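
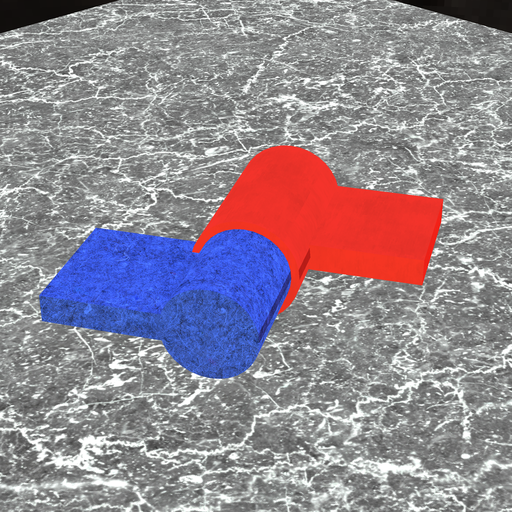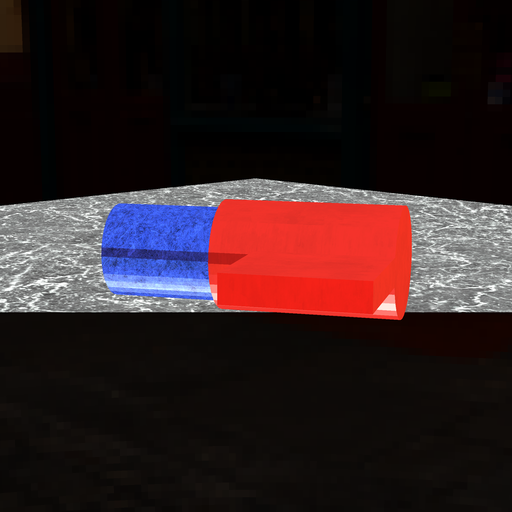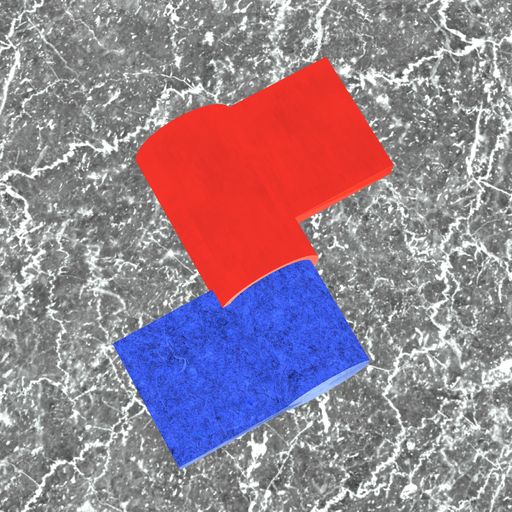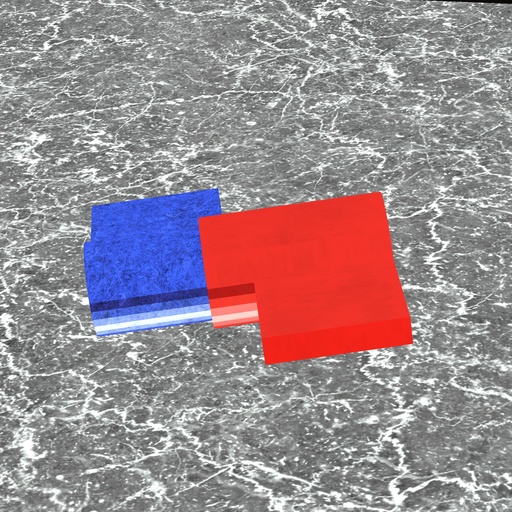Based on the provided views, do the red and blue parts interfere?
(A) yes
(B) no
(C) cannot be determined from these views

(A) yes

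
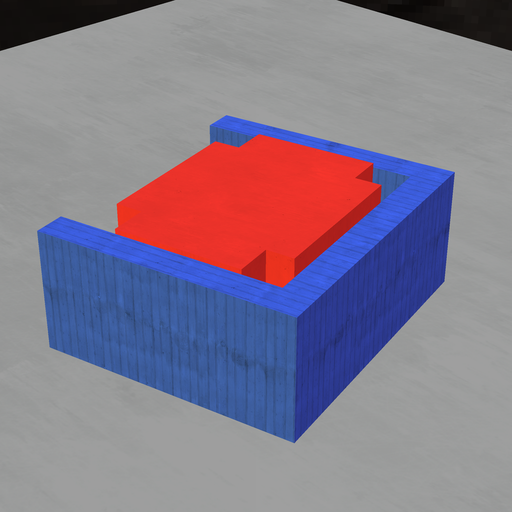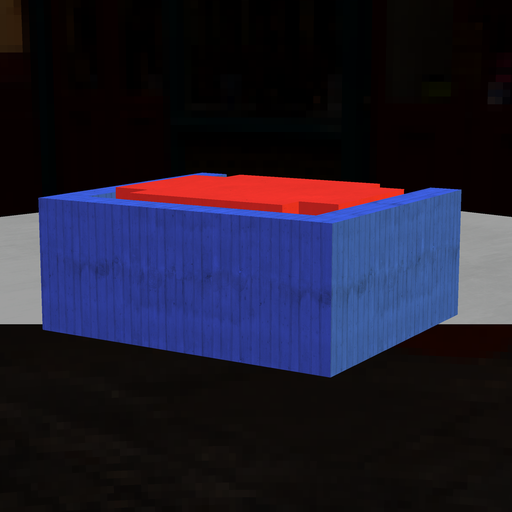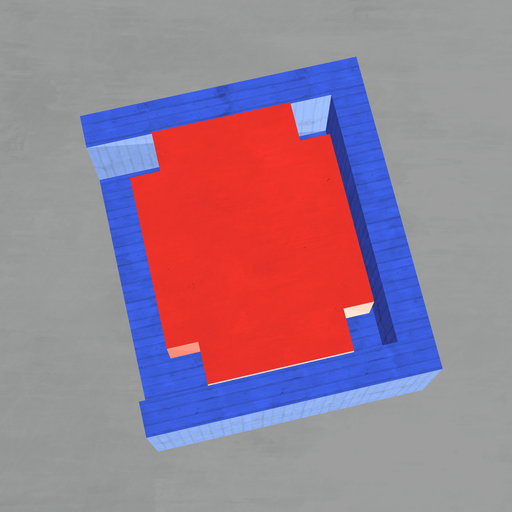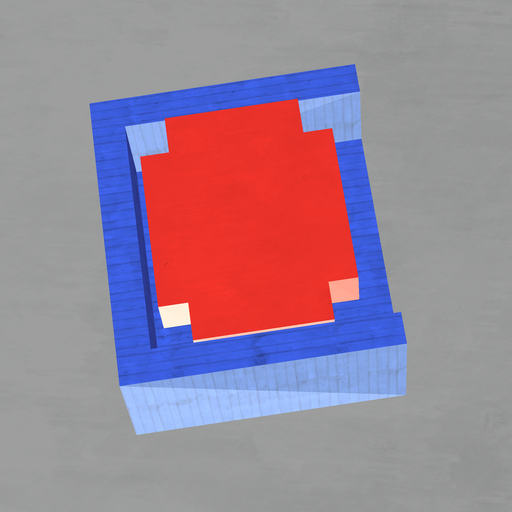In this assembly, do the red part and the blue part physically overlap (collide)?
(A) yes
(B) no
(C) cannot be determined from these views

(B) no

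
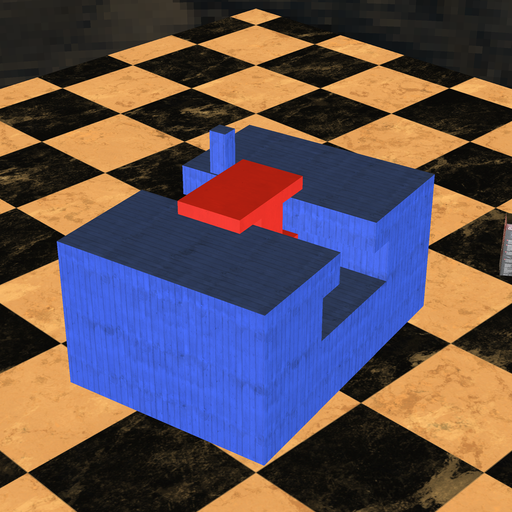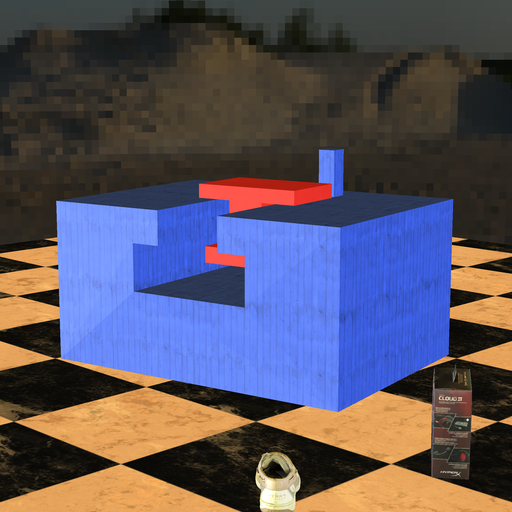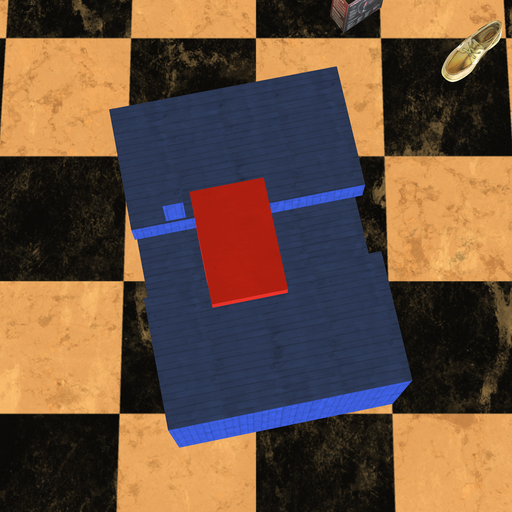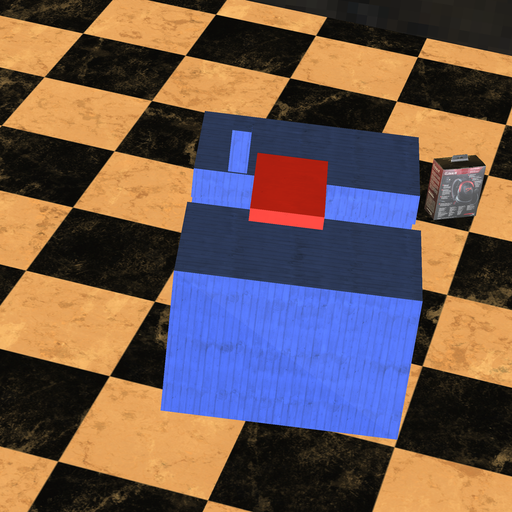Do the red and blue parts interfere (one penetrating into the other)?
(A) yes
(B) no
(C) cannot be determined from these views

(B) no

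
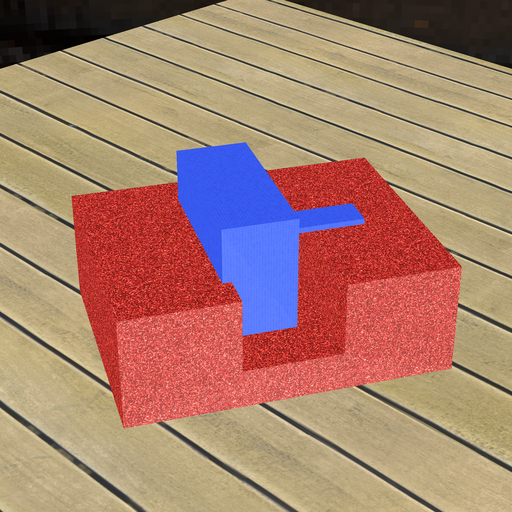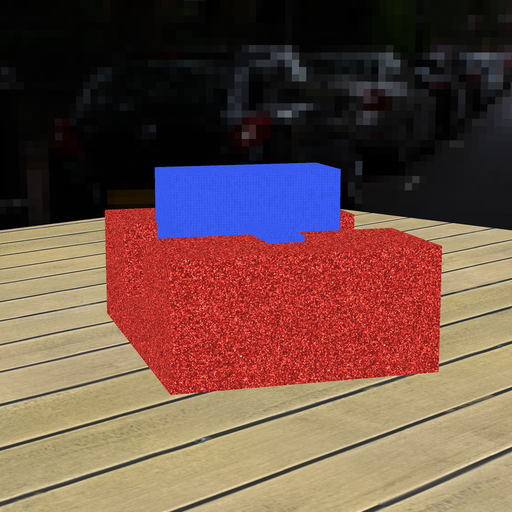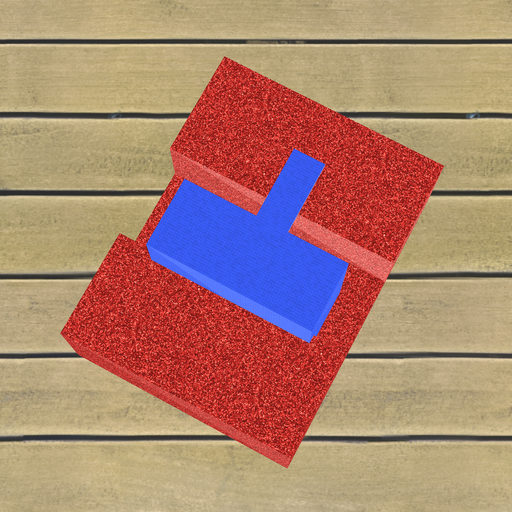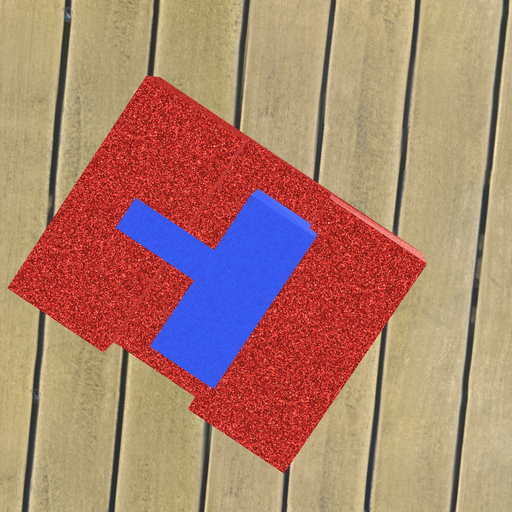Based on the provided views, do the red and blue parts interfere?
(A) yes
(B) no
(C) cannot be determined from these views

(A) yes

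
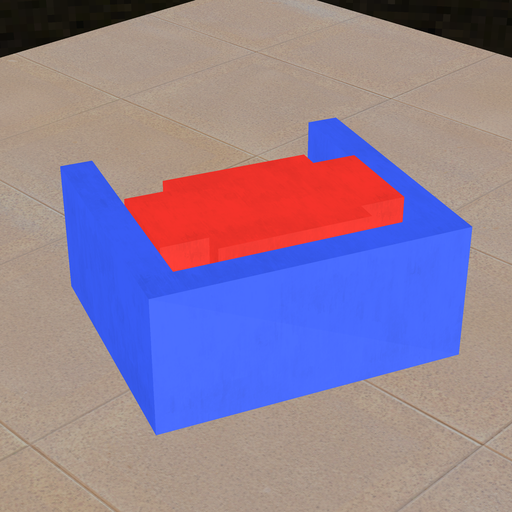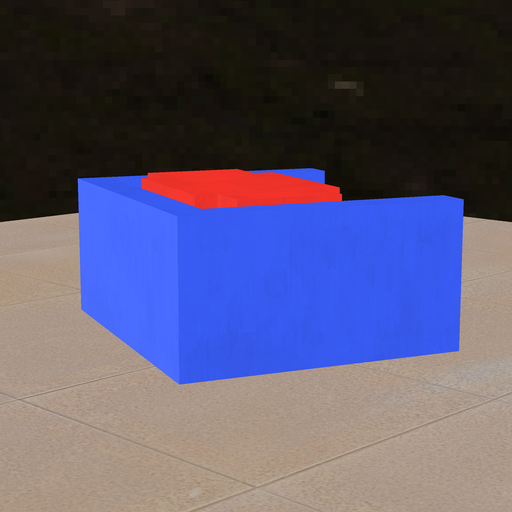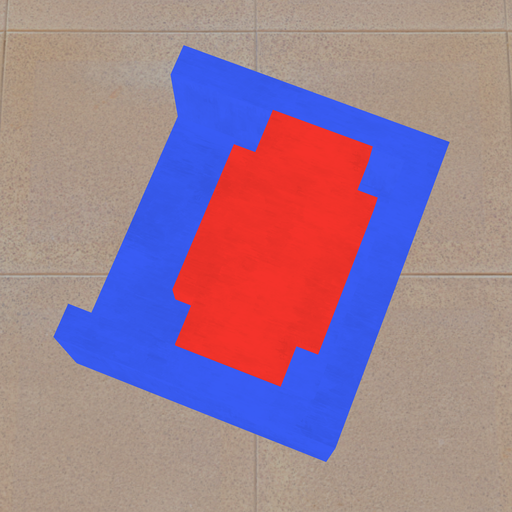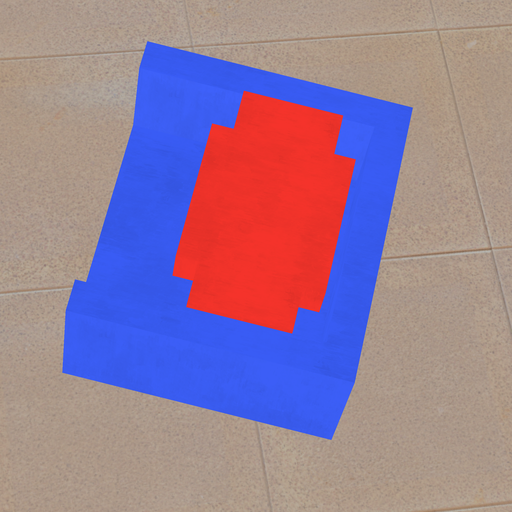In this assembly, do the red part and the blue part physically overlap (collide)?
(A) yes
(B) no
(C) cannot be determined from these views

(B) no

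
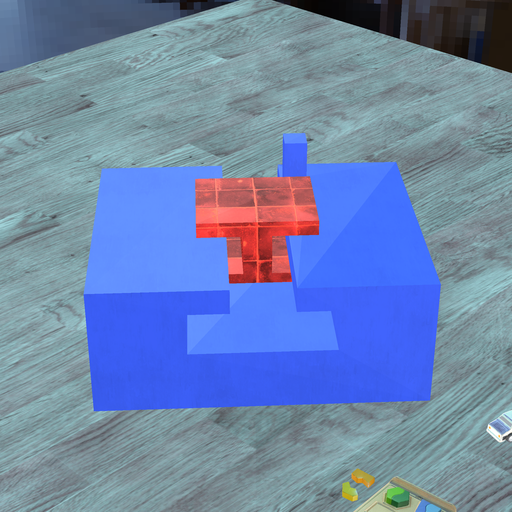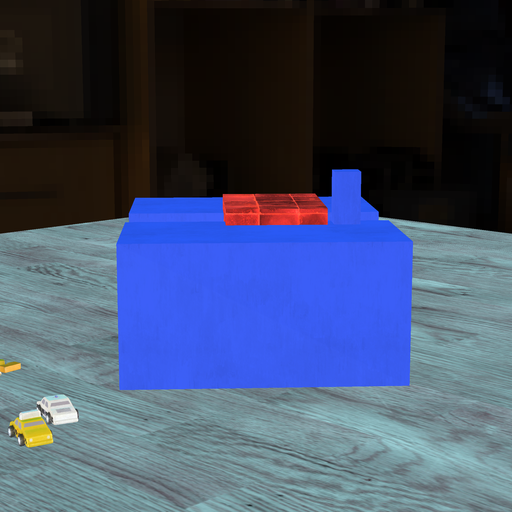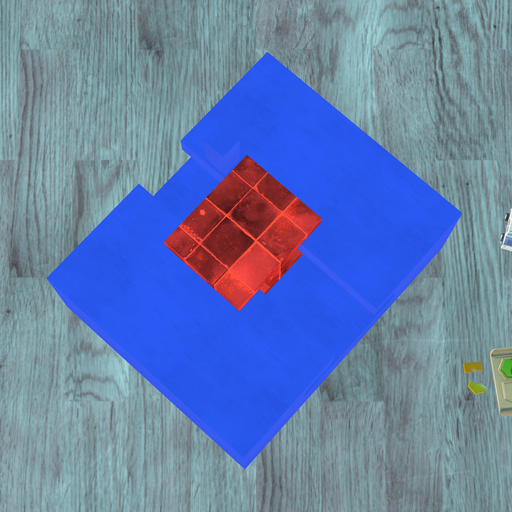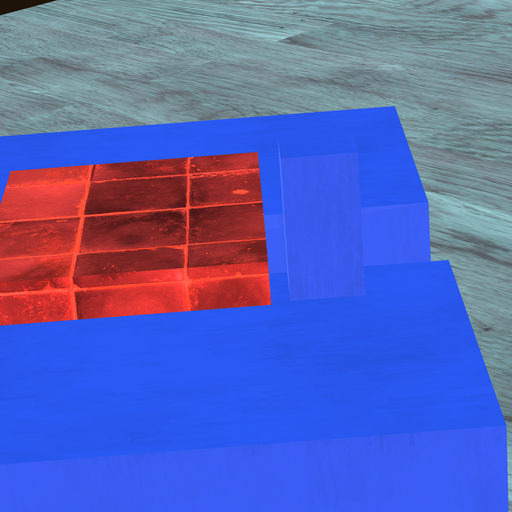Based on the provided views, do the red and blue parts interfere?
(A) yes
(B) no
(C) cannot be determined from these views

(B) no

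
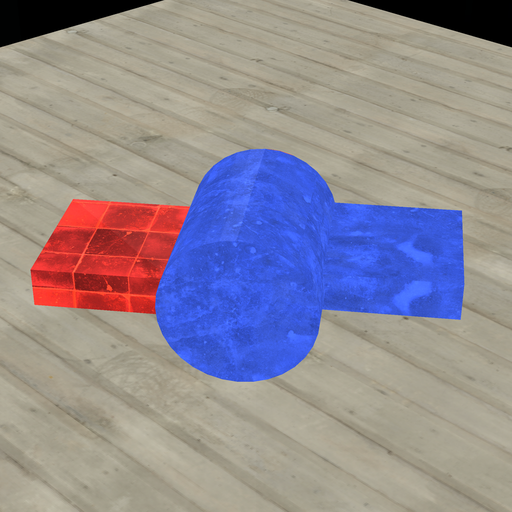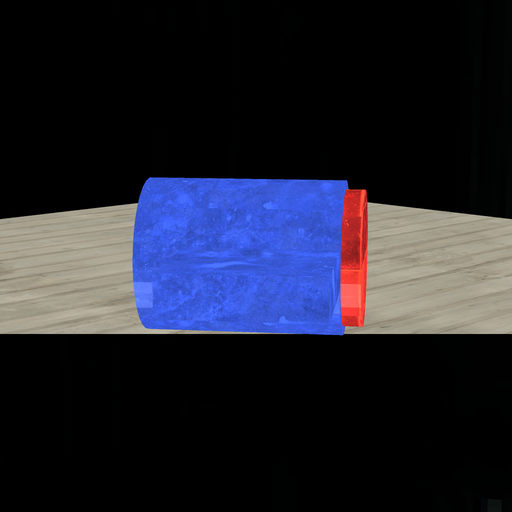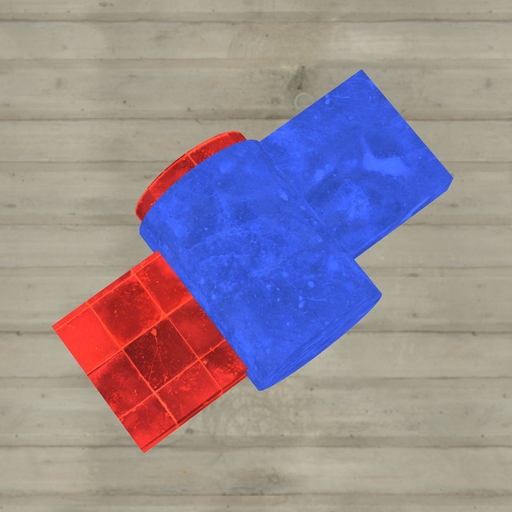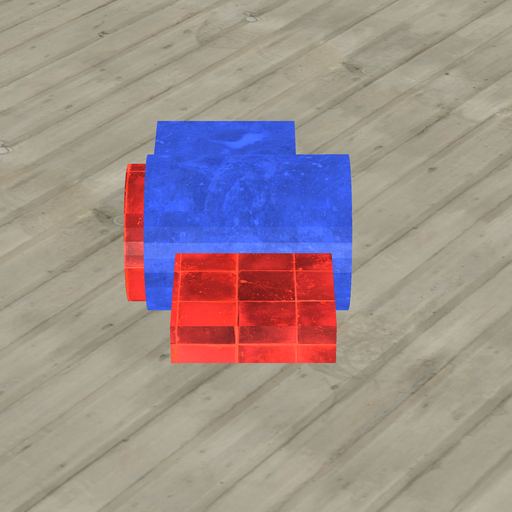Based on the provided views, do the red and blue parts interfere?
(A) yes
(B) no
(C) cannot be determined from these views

(A) yes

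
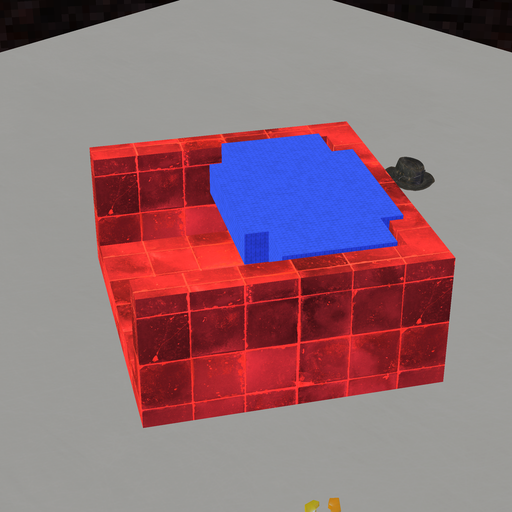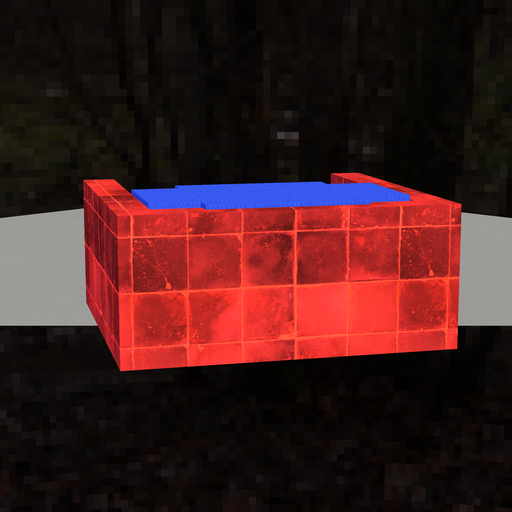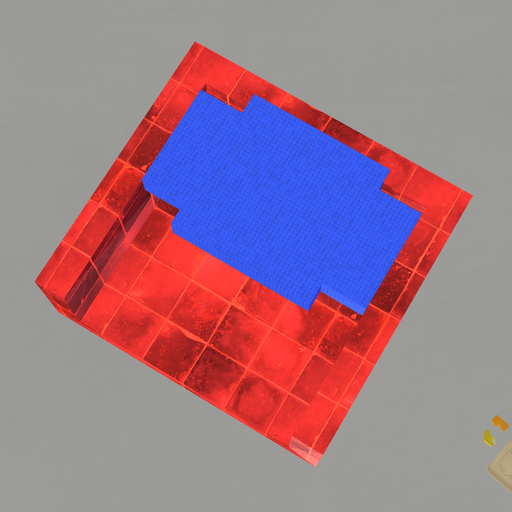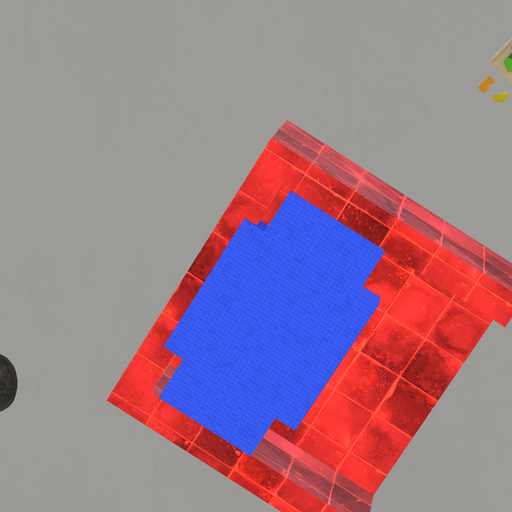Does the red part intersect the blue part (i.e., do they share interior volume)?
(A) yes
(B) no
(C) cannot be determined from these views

(A) yes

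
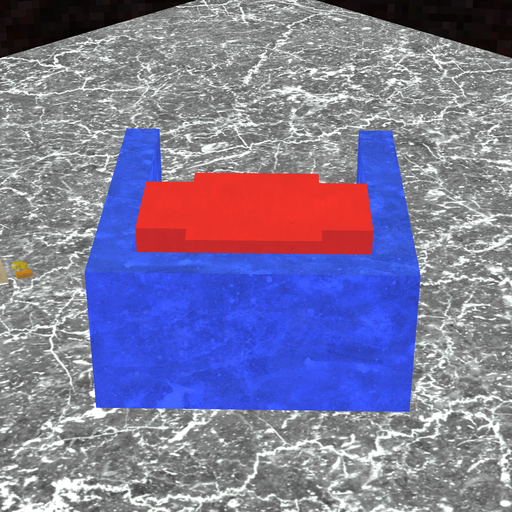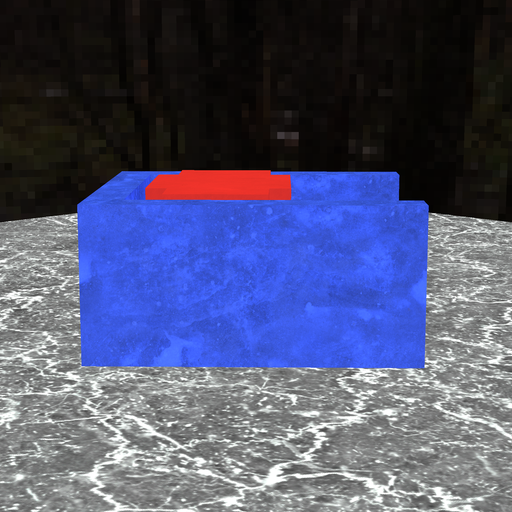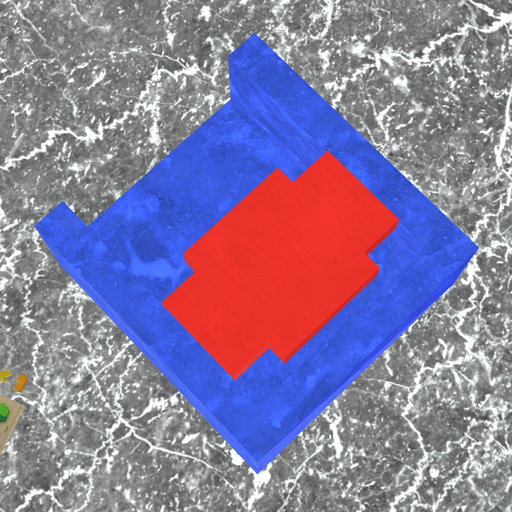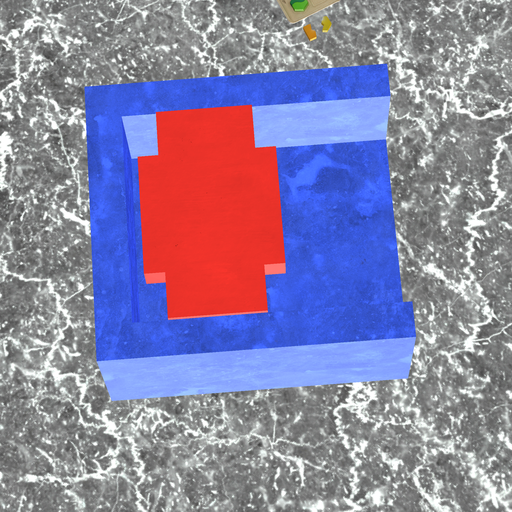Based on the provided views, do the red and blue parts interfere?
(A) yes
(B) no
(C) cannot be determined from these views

(B) no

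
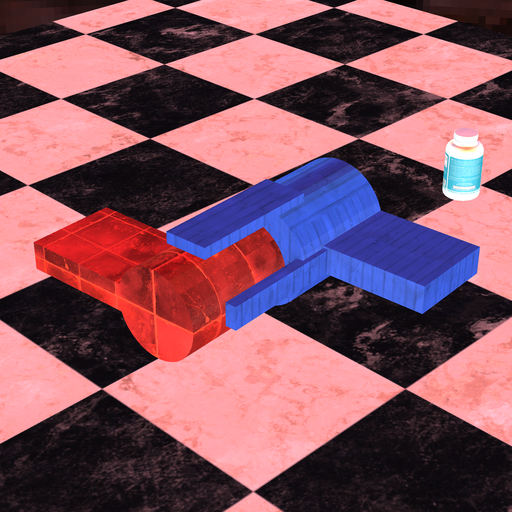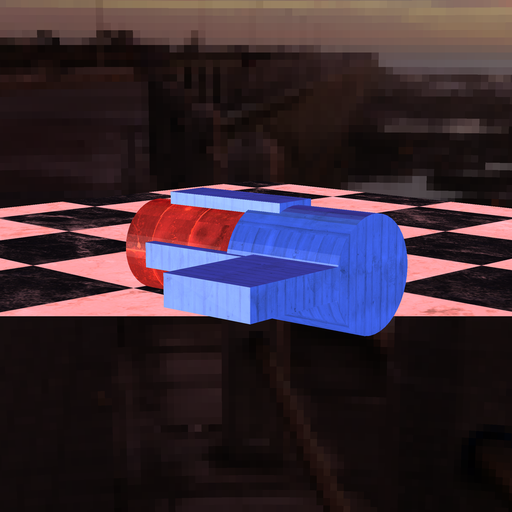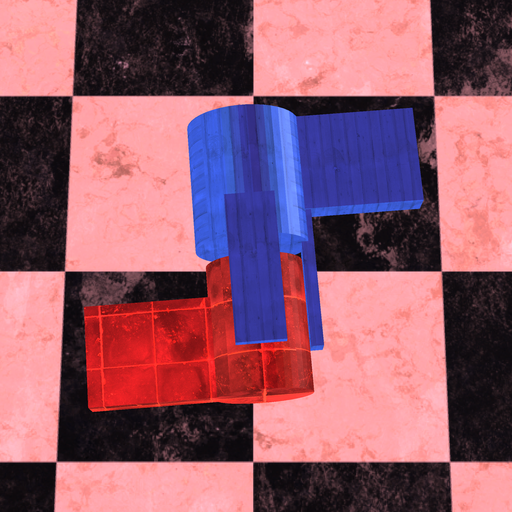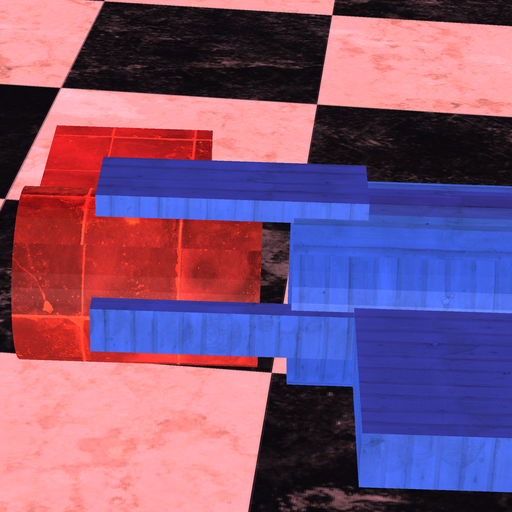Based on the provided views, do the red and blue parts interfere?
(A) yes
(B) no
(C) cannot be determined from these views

(B) no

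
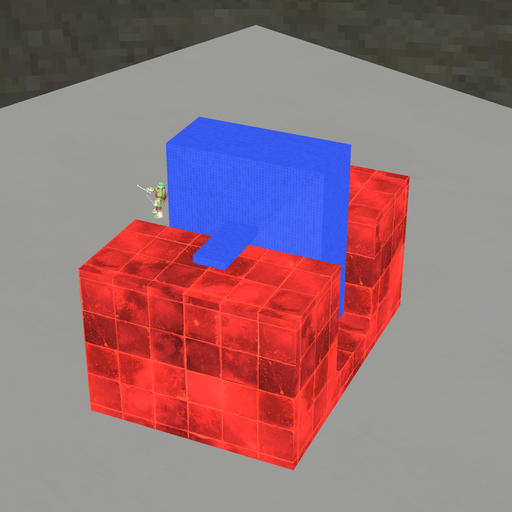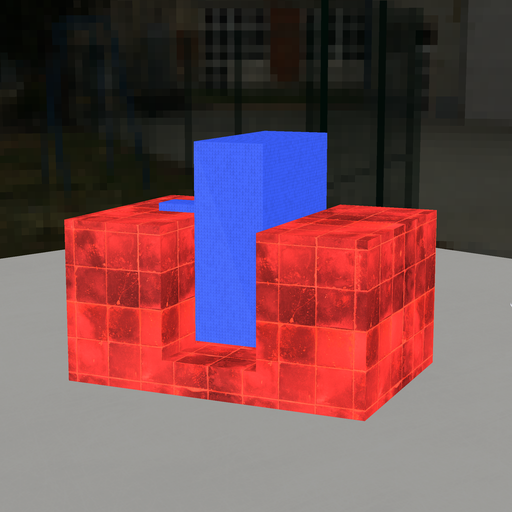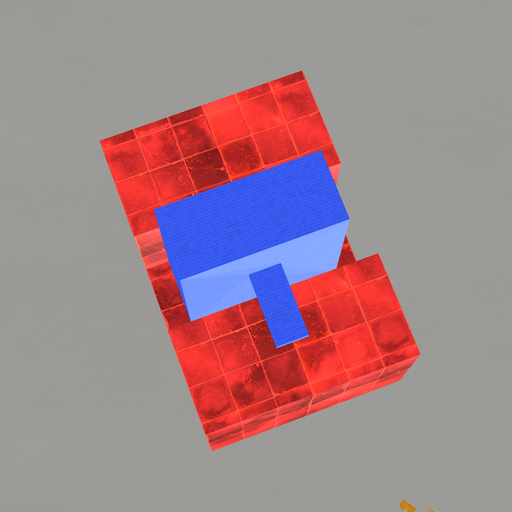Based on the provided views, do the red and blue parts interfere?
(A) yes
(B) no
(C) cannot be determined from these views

(B) no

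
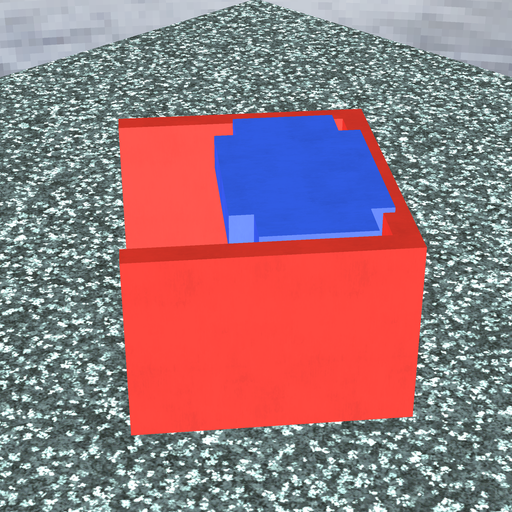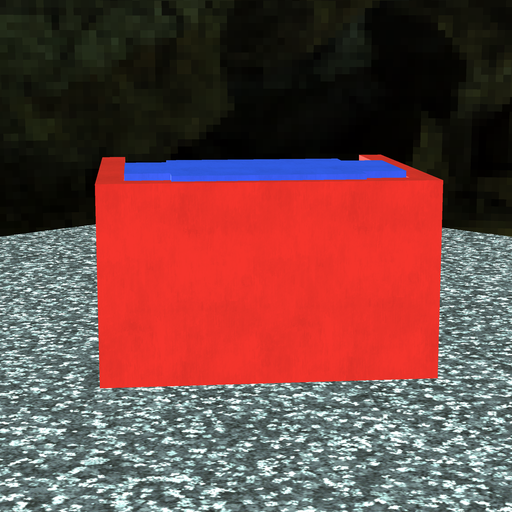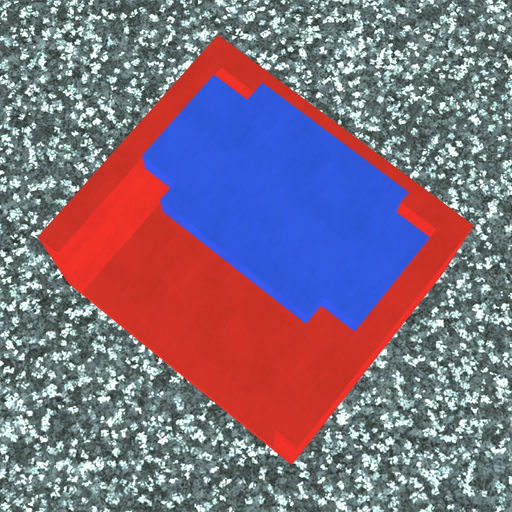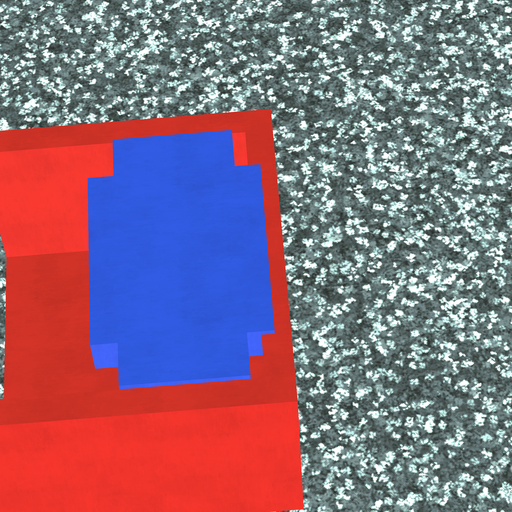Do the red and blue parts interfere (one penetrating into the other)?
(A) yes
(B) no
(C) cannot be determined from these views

(A) yes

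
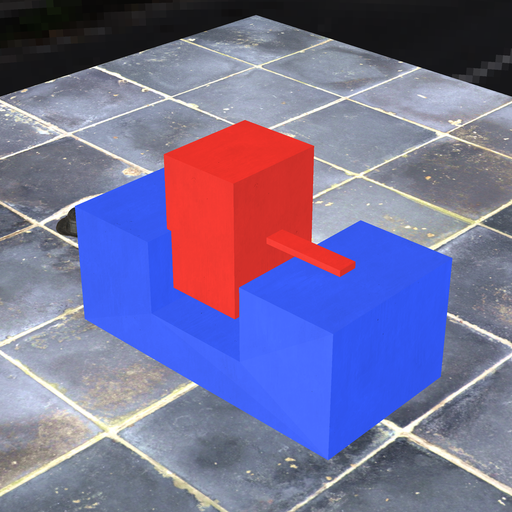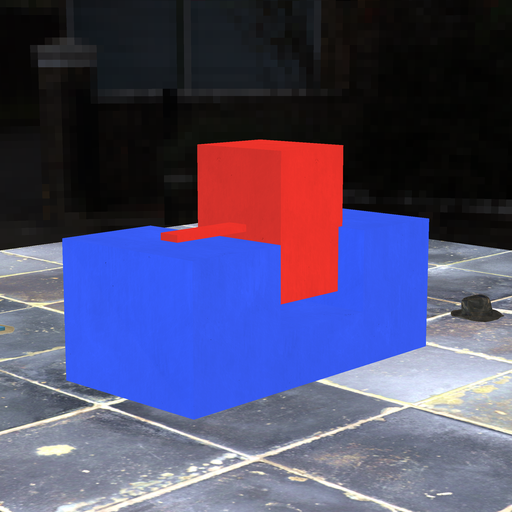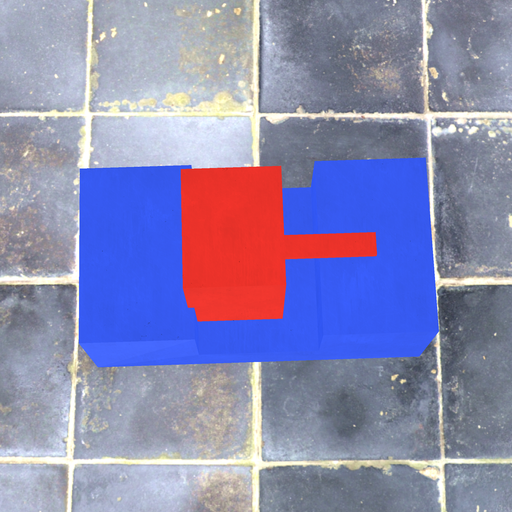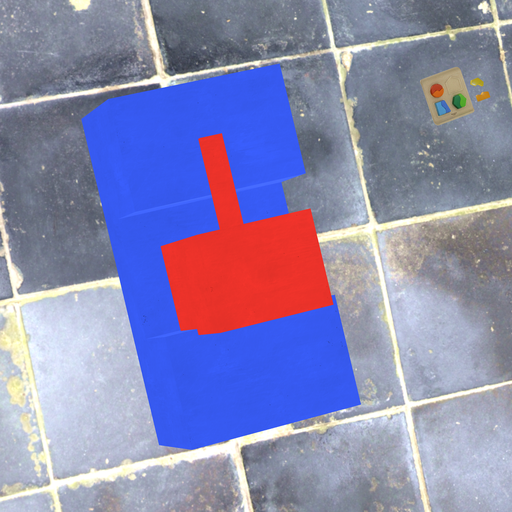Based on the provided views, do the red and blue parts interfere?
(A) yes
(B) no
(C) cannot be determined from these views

(A) yes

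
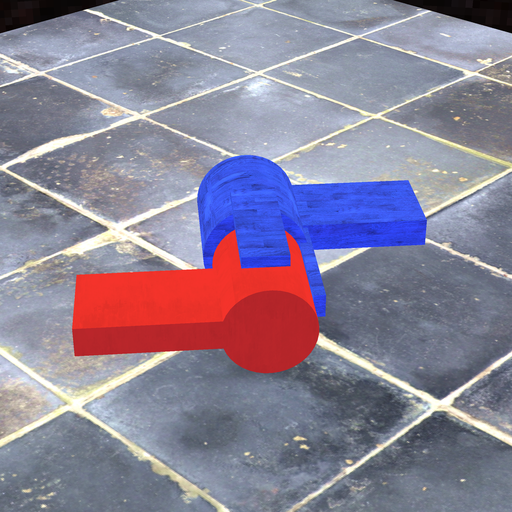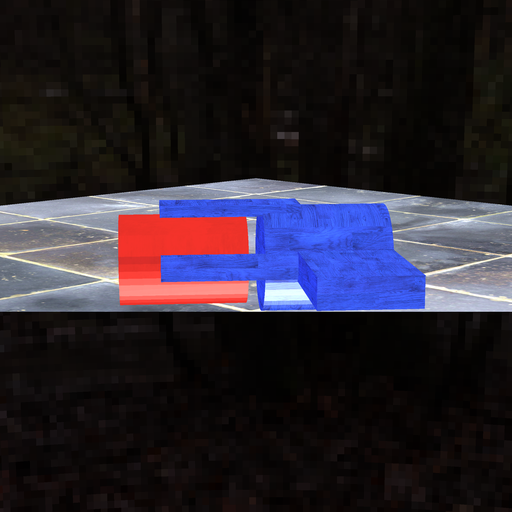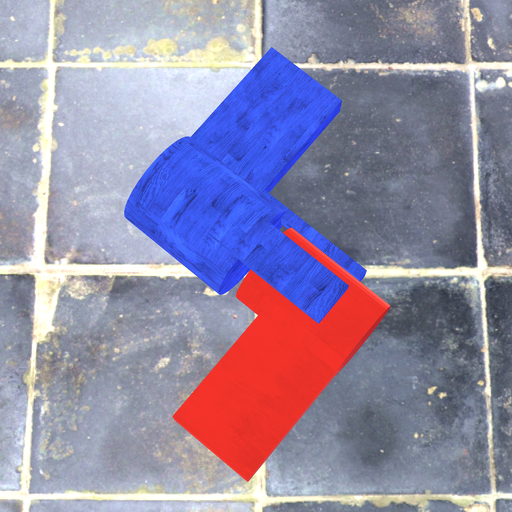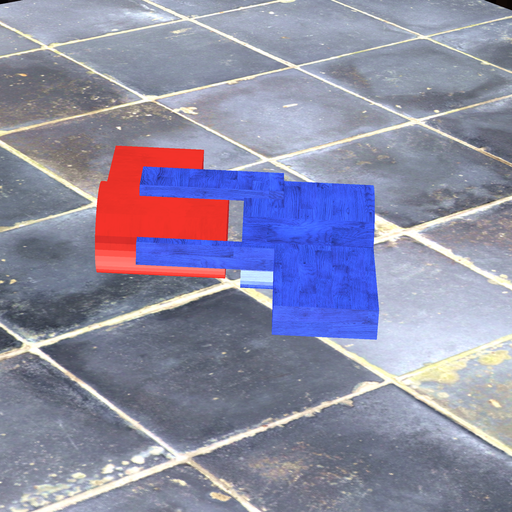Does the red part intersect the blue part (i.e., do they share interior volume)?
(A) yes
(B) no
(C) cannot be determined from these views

(B) no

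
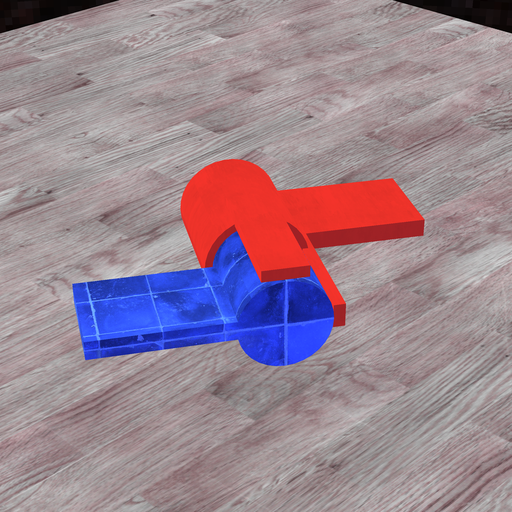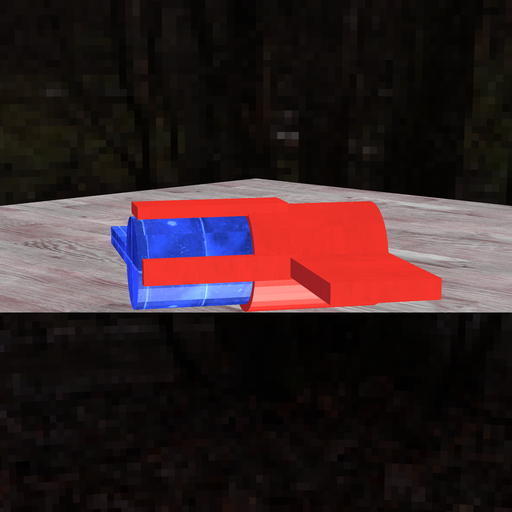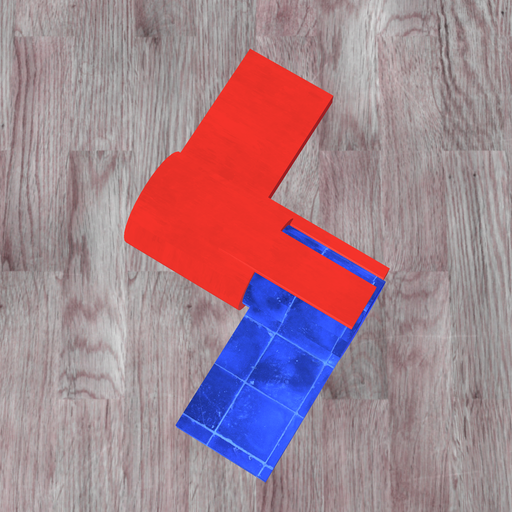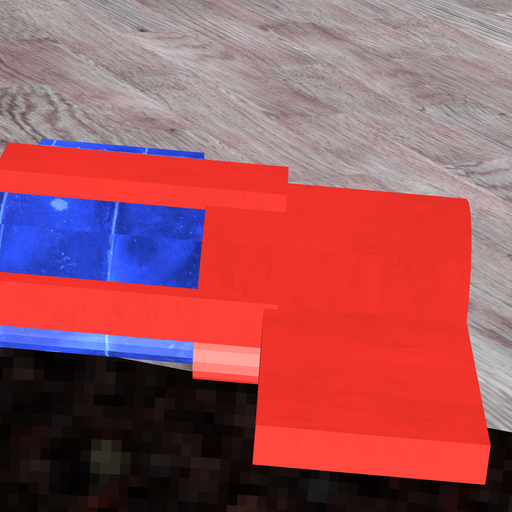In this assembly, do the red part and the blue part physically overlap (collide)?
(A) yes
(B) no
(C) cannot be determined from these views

(A) yes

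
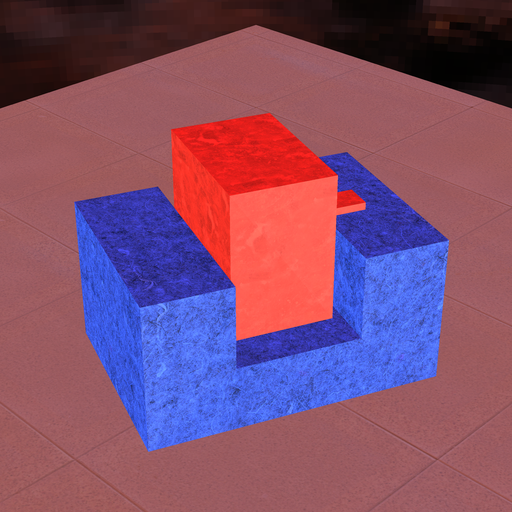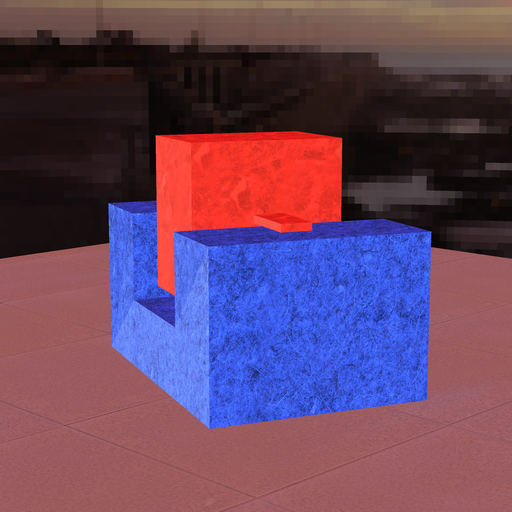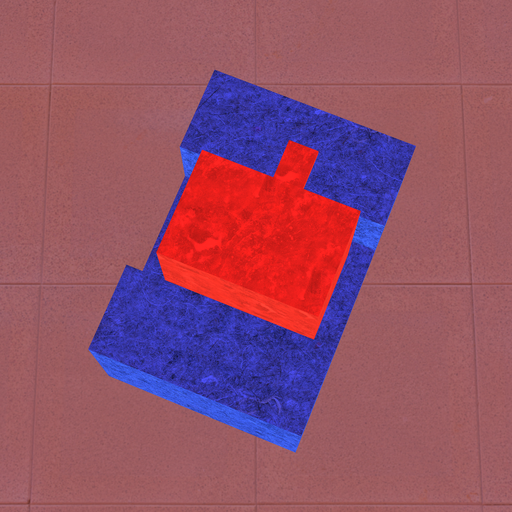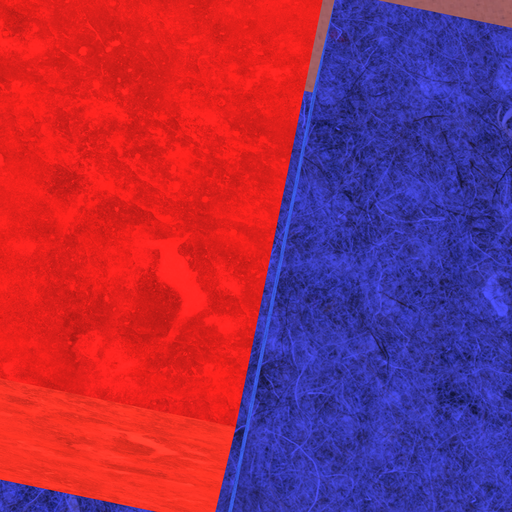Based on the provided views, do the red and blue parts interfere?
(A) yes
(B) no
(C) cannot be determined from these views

(B) no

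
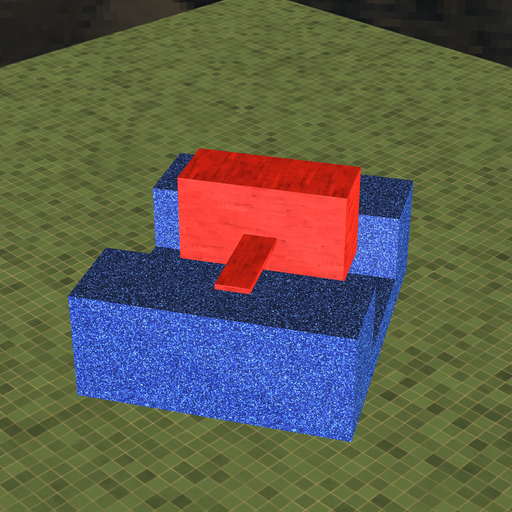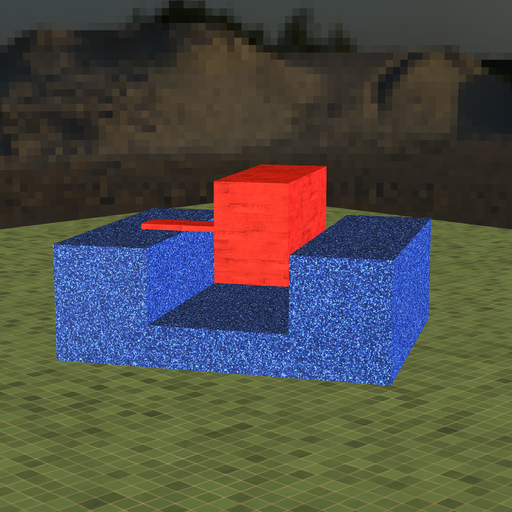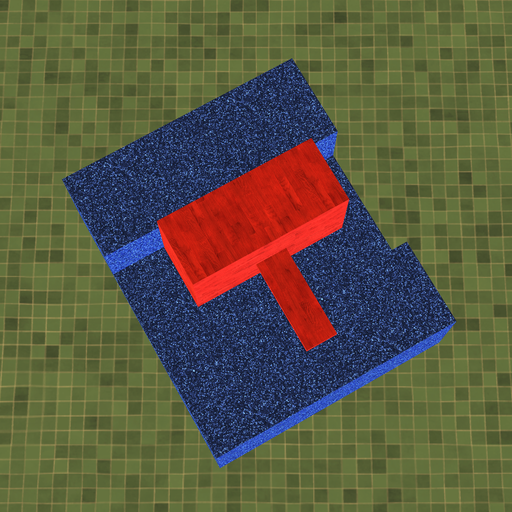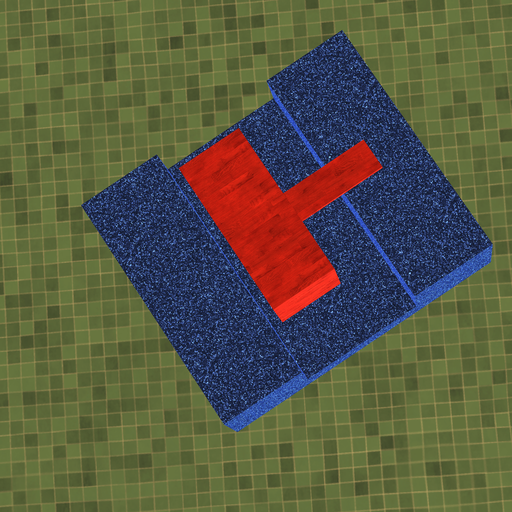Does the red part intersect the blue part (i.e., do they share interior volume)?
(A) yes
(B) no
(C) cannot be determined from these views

(B) no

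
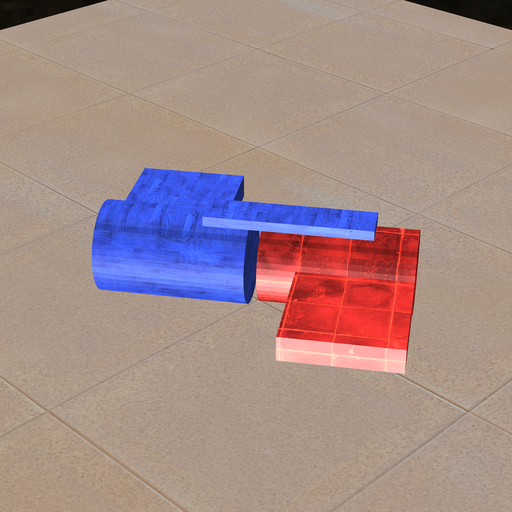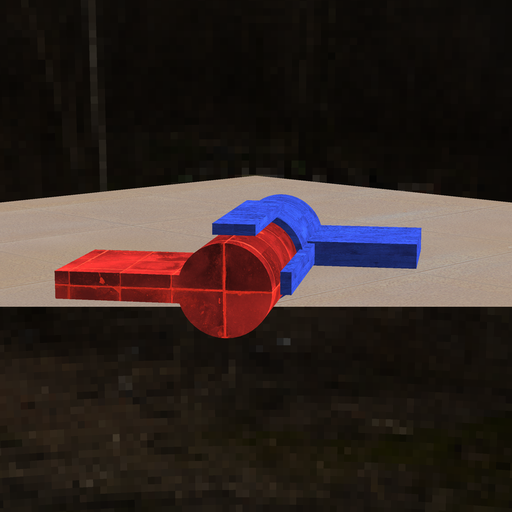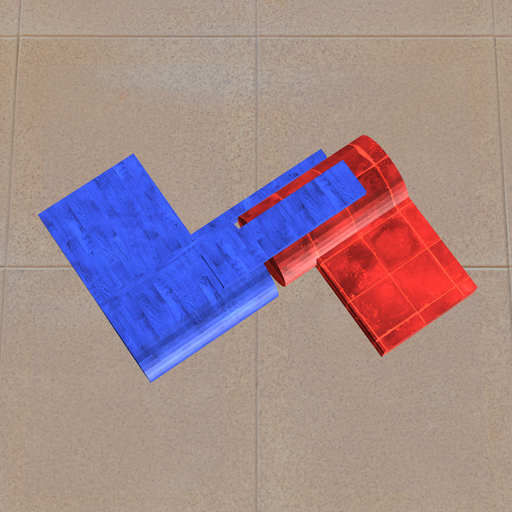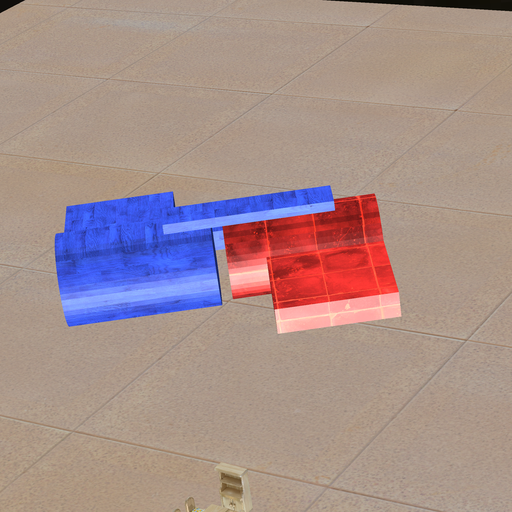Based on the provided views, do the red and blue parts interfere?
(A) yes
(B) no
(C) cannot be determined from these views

(B) no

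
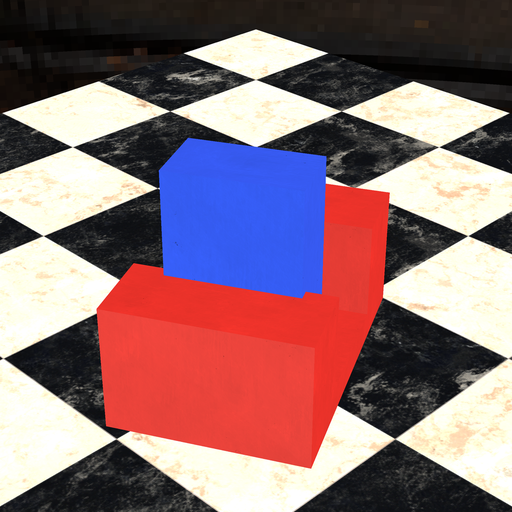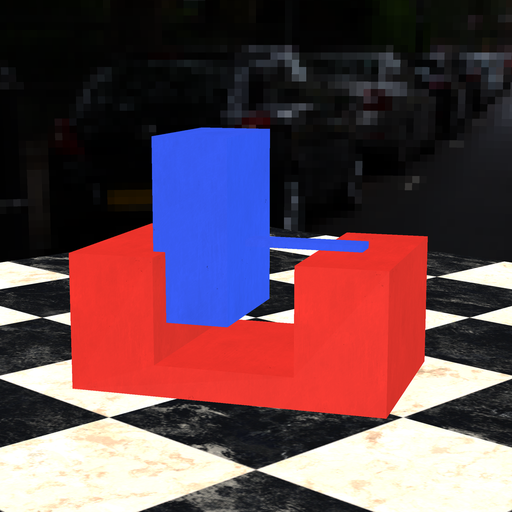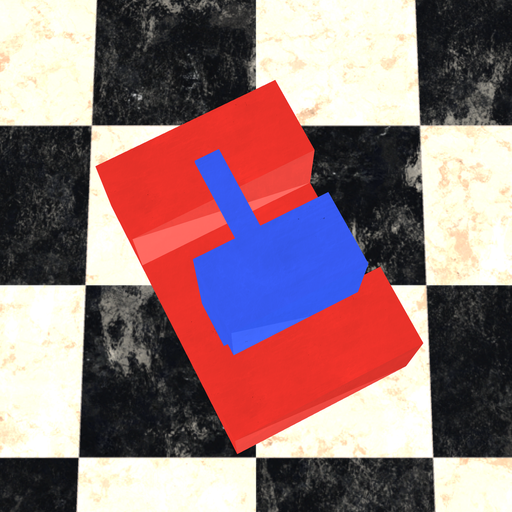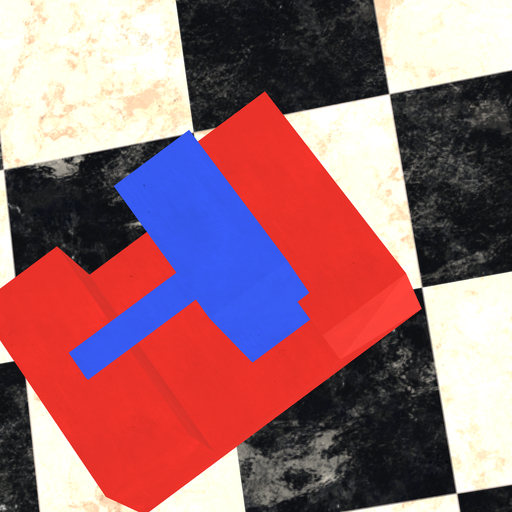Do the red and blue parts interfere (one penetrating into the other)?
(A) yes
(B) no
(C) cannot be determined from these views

(A) yes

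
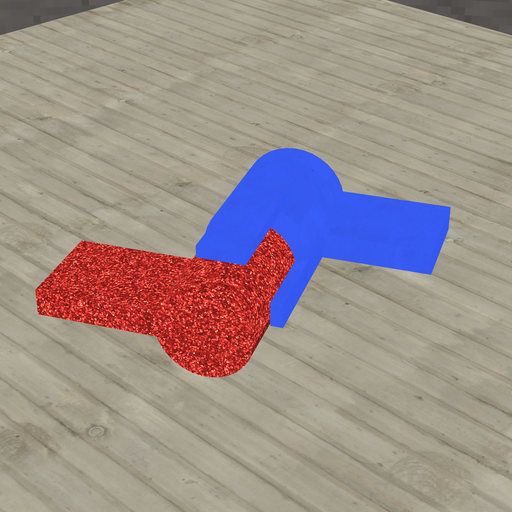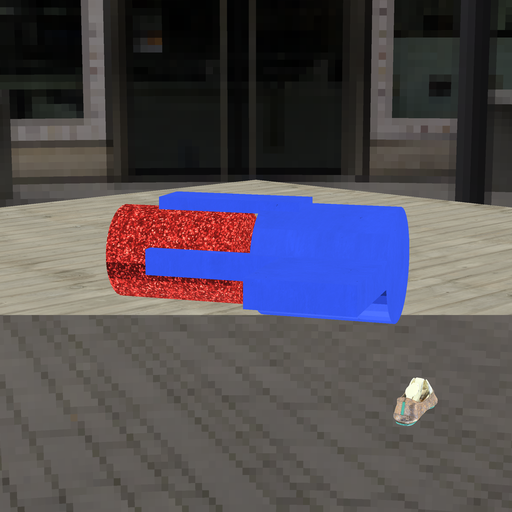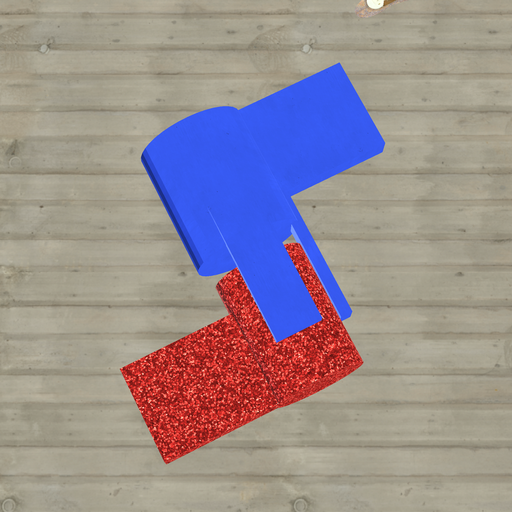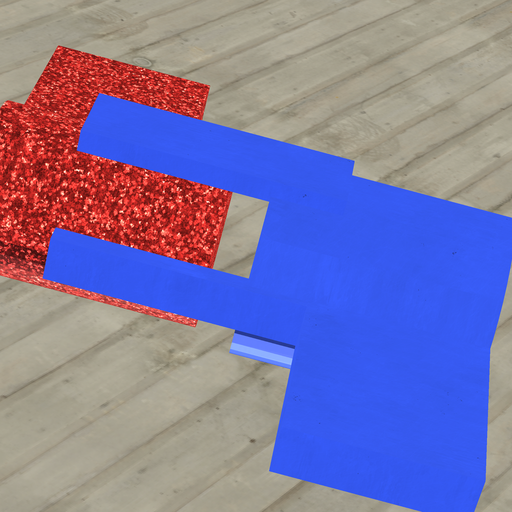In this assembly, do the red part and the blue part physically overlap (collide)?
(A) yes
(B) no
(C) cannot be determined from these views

(B) no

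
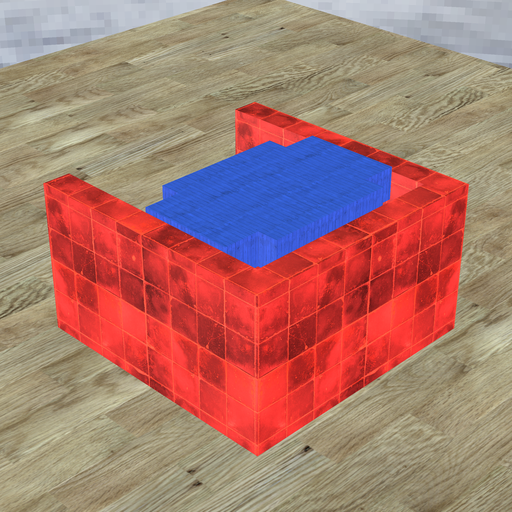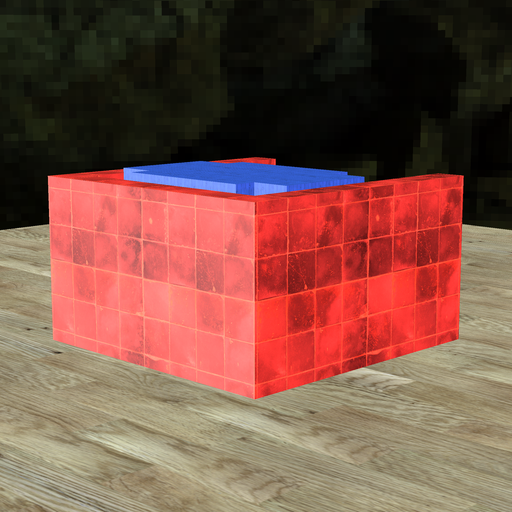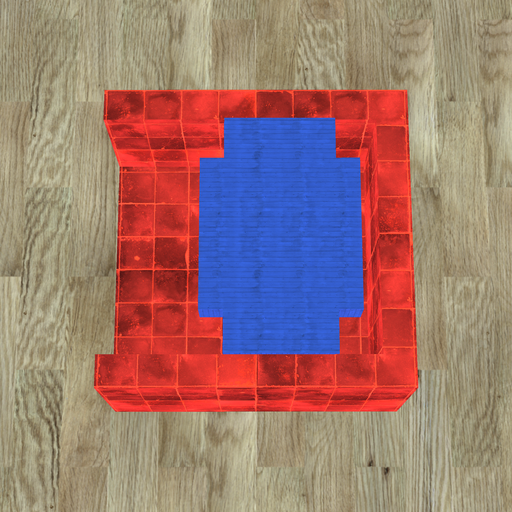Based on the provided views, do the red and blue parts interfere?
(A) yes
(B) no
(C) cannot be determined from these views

(B) no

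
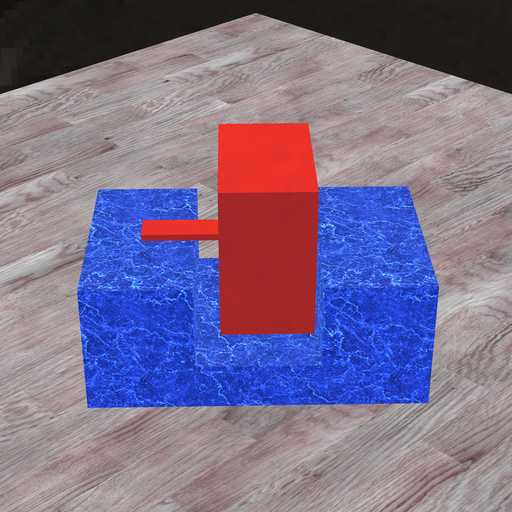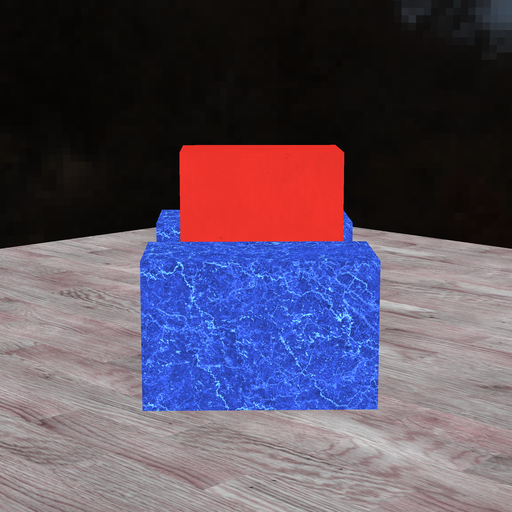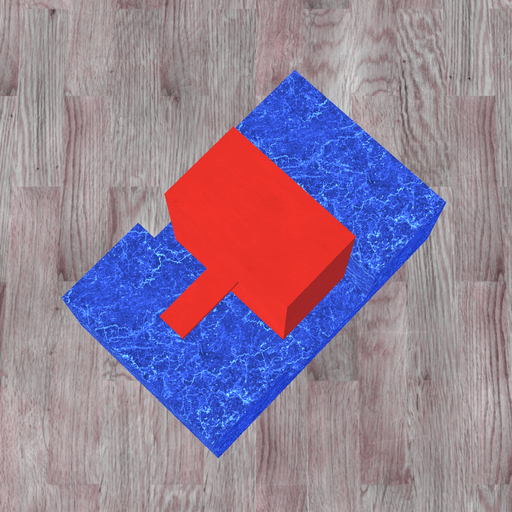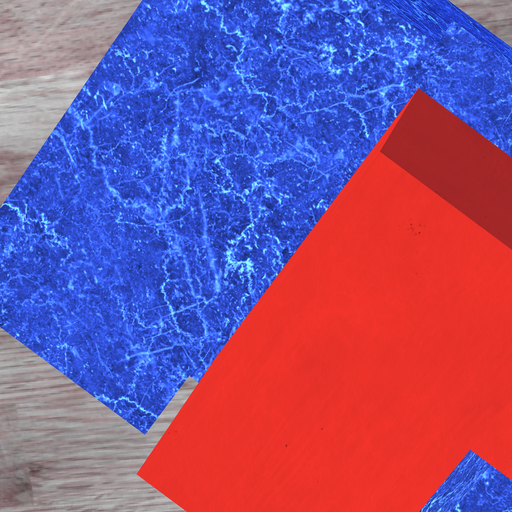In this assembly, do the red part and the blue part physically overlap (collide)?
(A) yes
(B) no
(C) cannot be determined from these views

(B) no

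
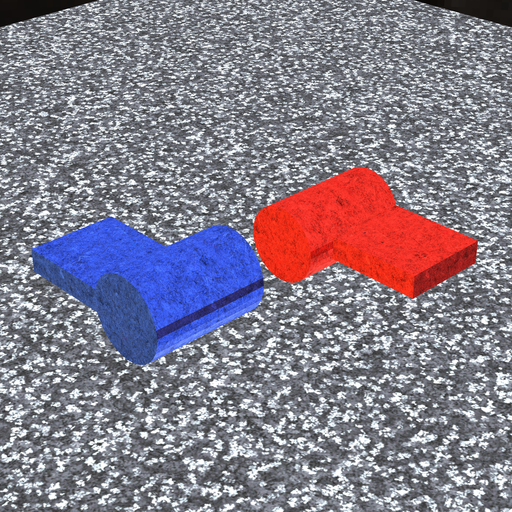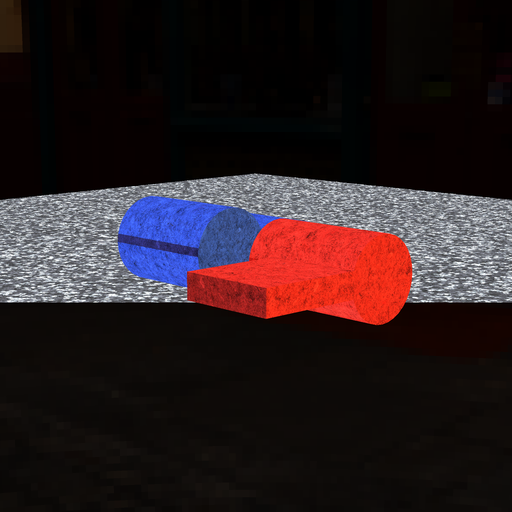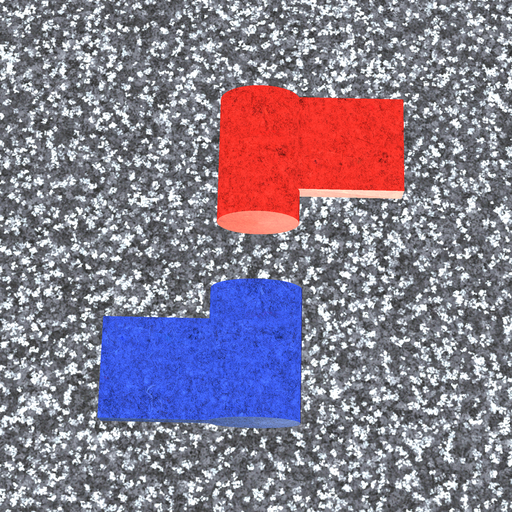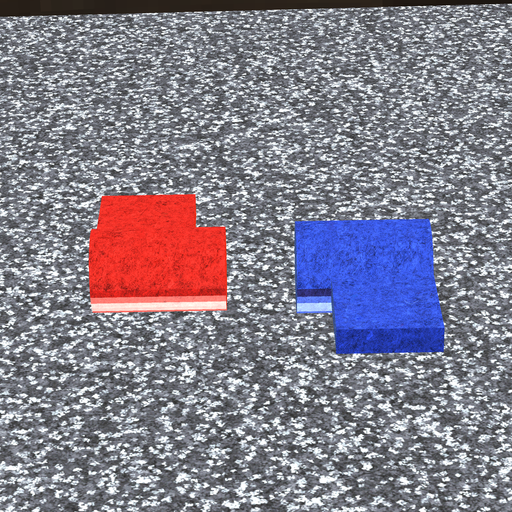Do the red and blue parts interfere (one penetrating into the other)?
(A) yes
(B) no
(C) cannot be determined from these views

(B) no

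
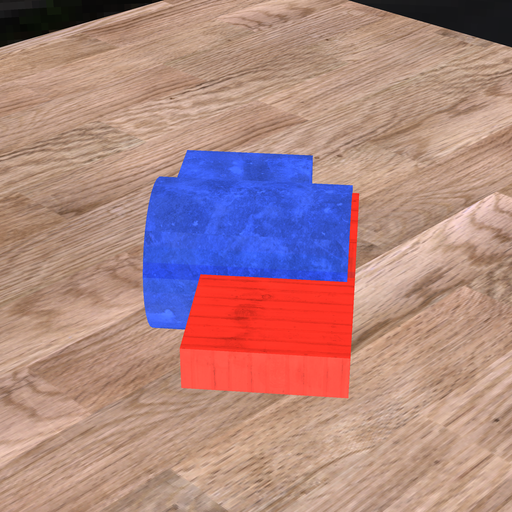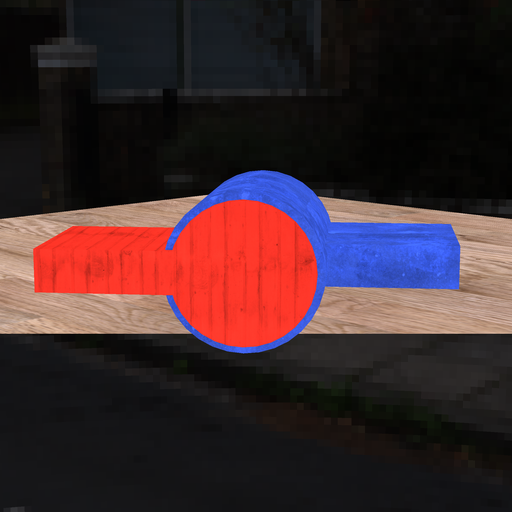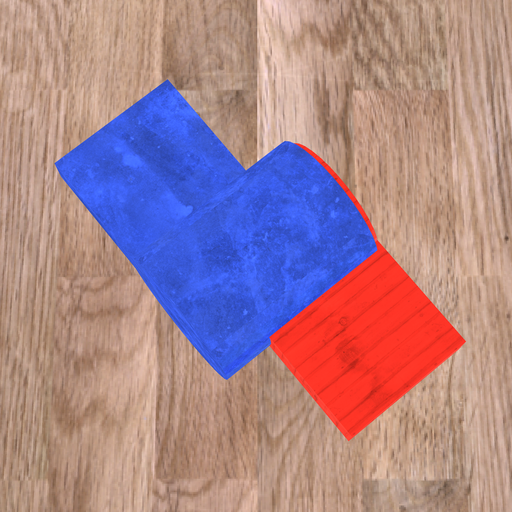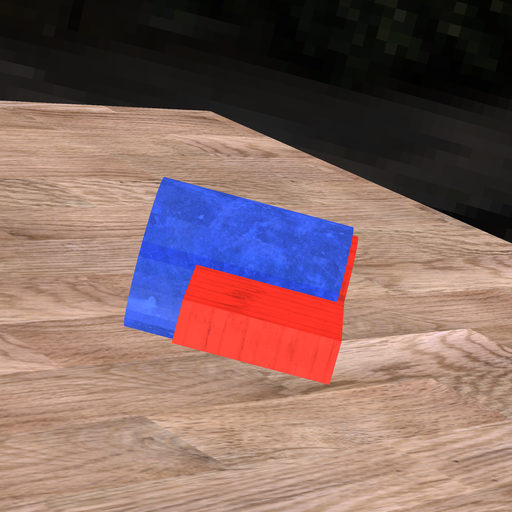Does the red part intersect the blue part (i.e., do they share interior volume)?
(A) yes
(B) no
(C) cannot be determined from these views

(A) yes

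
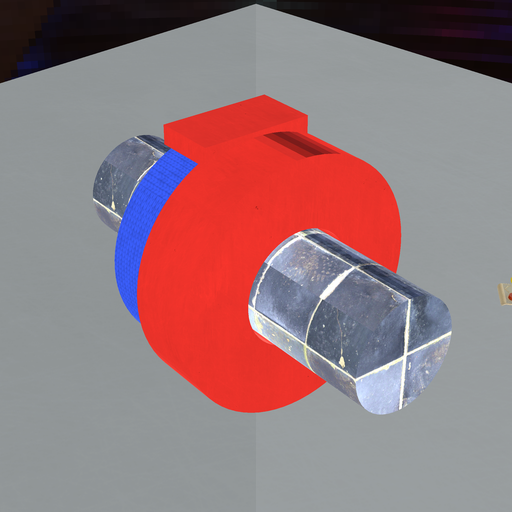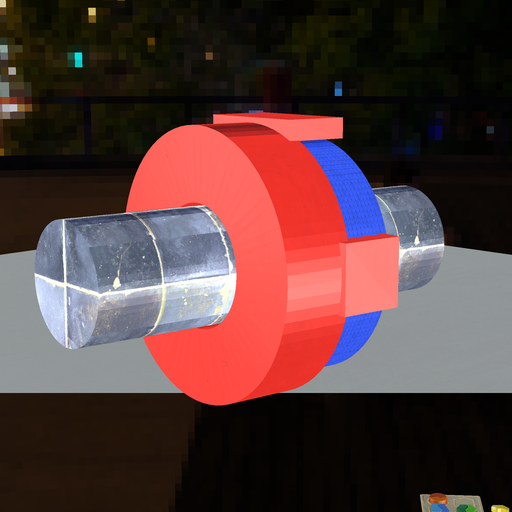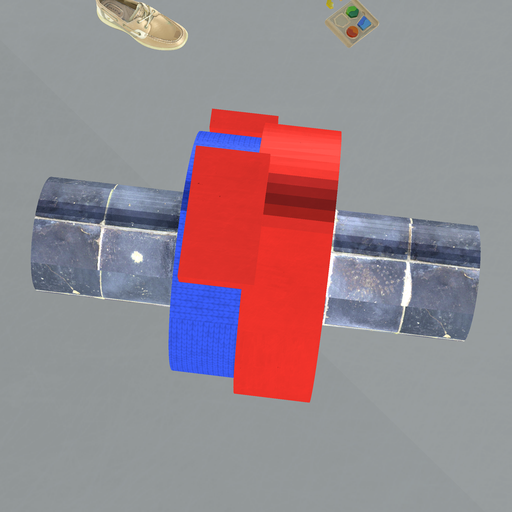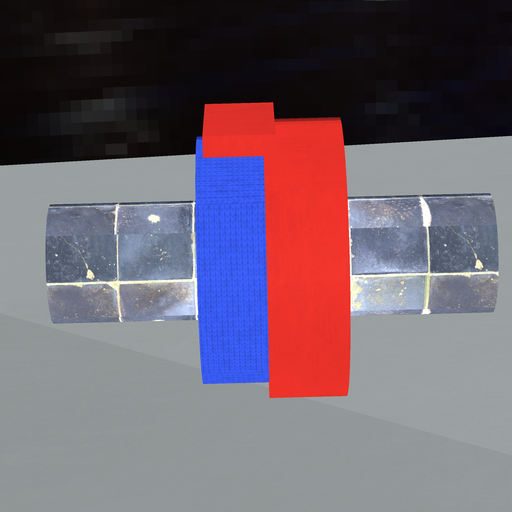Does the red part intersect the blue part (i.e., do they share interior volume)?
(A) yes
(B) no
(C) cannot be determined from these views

(A) yes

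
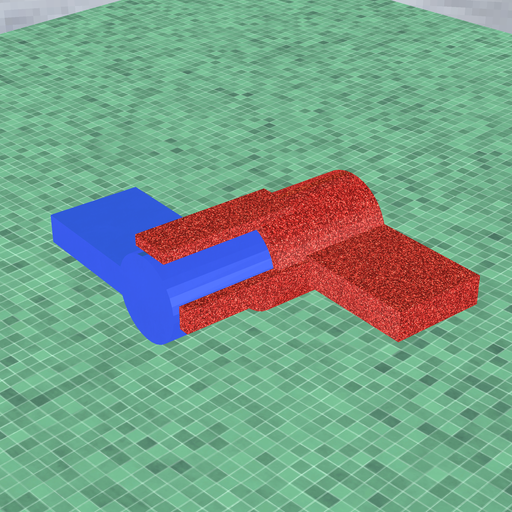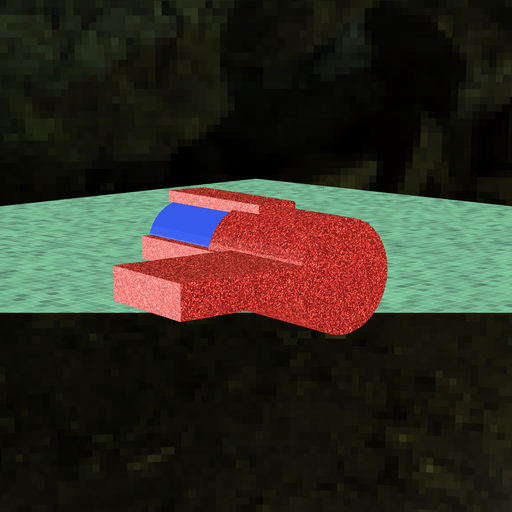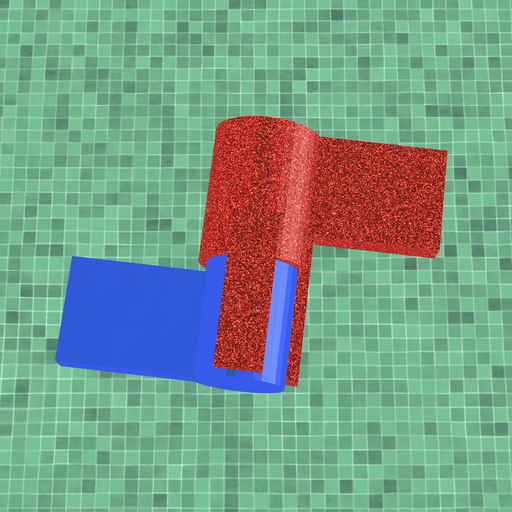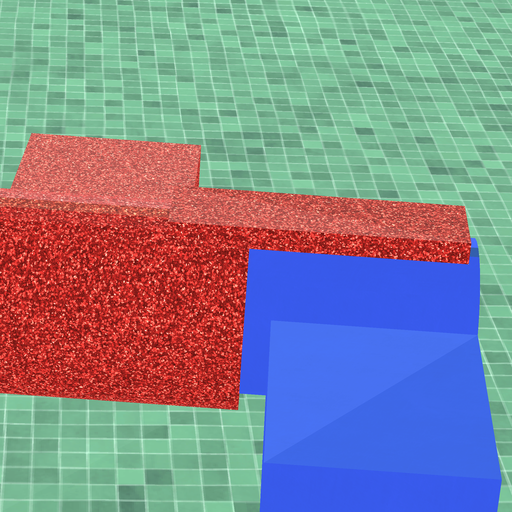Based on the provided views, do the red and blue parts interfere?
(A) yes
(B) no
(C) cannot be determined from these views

(A) yes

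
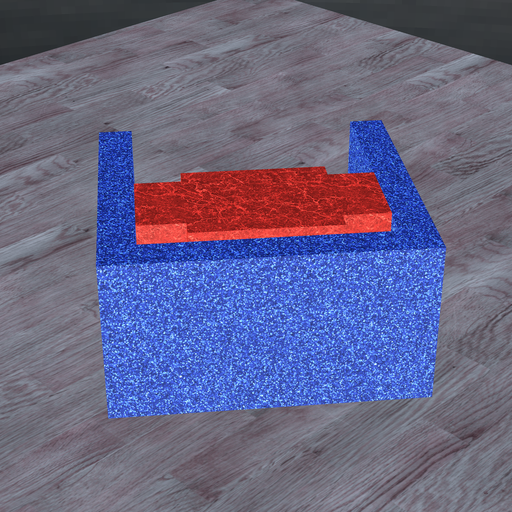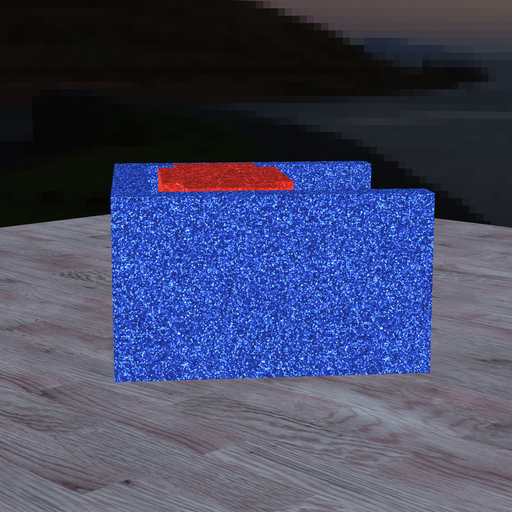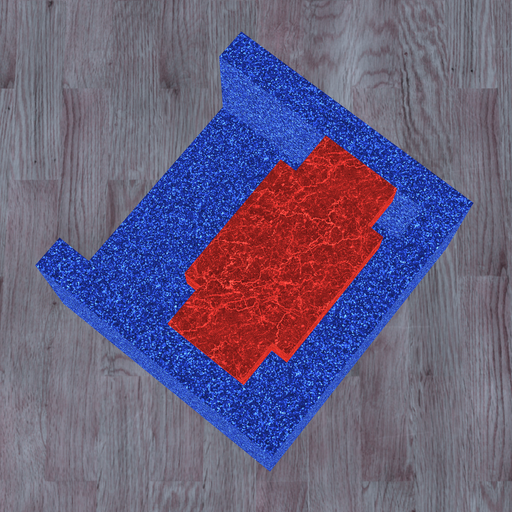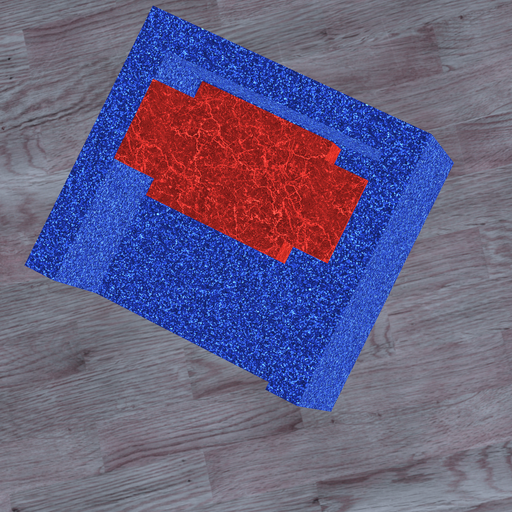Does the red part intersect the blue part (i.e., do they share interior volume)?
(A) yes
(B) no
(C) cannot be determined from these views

(B) no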